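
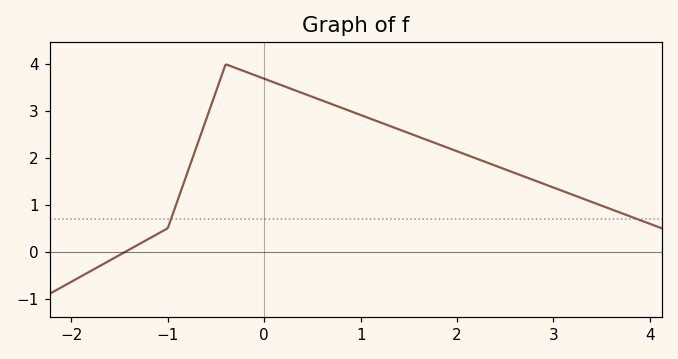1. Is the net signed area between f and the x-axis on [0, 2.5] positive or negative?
positive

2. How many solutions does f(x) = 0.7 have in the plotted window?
2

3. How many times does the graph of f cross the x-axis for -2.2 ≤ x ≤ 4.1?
1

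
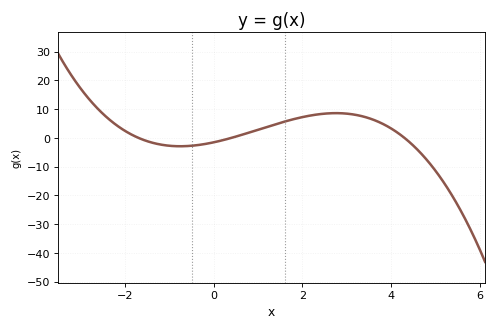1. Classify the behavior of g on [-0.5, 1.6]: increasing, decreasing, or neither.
increasing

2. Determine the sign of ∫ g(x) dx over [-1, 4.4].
positive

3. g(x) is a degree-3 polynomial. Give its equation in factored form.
y = -0.53(x + 1.7)(x - 0.4)(x - 4.3)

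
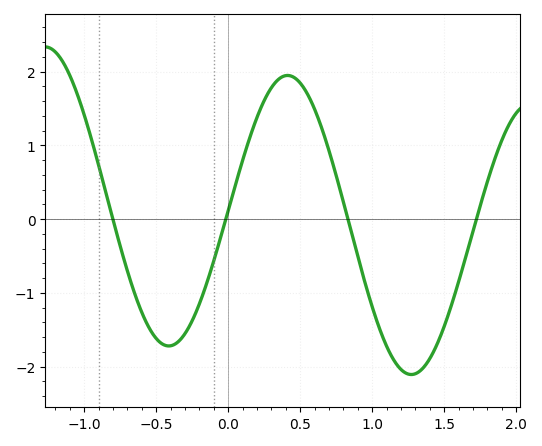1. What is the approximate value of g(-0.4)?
-1.72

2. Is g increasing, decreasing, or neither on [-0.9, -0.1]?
neither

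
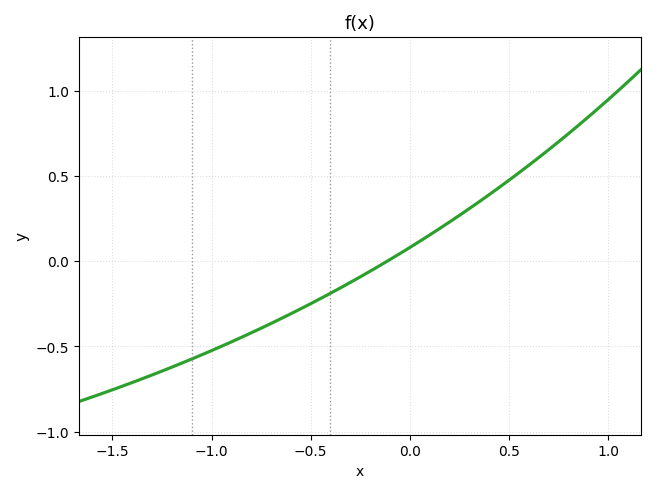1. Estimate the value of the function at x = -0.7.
-0.35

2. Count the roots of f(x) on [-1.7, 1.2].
1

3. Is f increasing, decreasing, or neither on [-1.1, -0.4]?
increasing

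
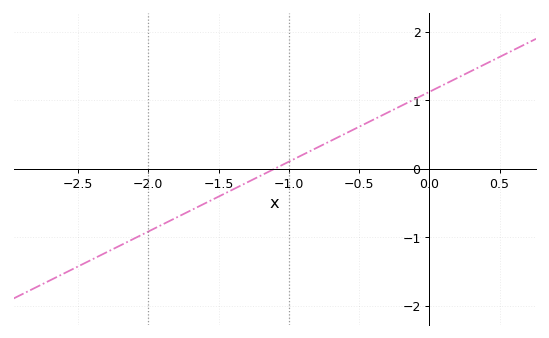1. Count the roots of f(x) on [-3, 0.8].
1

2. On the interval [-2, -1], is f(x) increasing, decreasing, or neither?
increasing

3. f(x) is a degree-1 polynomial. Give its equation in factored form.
y = 1.02(x + 1.1)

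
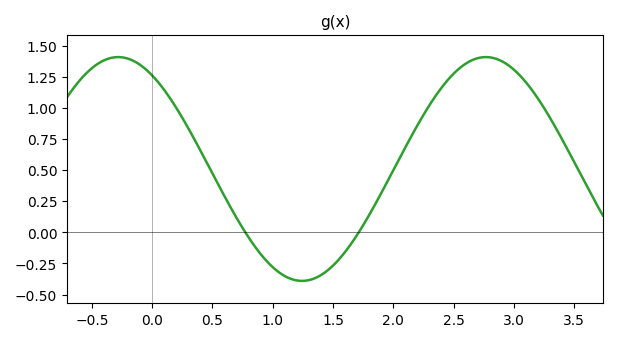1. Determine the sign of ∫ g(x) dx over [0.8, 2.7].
positive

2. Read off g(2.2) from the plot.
0.85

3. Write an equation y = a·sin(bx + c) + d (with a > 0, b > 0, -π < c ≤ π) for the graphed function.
y = 0.9sin(2.1x + 2.2) + 0.51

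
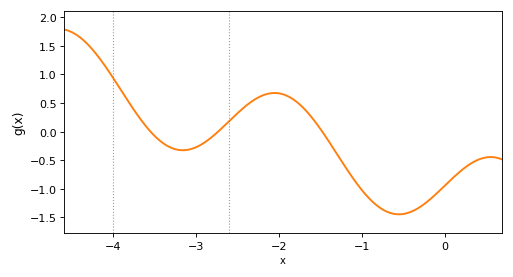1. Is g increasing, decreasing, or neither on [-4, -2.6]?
neither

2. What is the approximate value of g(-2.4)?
0.45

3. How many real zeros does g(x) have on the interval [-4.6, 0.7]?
3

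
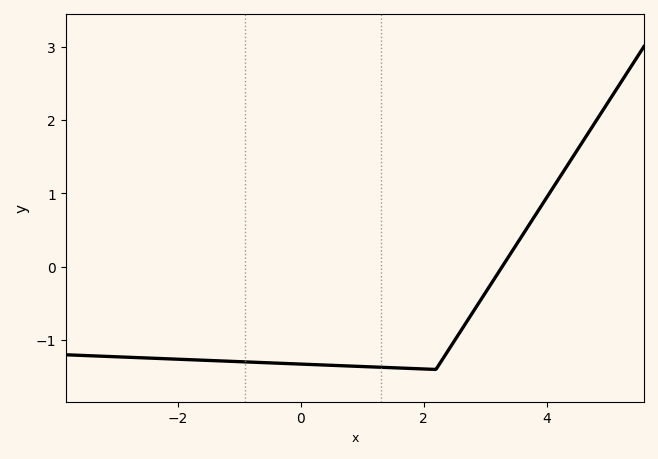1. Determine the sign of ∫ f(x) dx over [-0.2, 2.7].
negative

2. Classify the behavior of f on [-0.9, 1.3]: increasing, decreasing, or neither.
decreasing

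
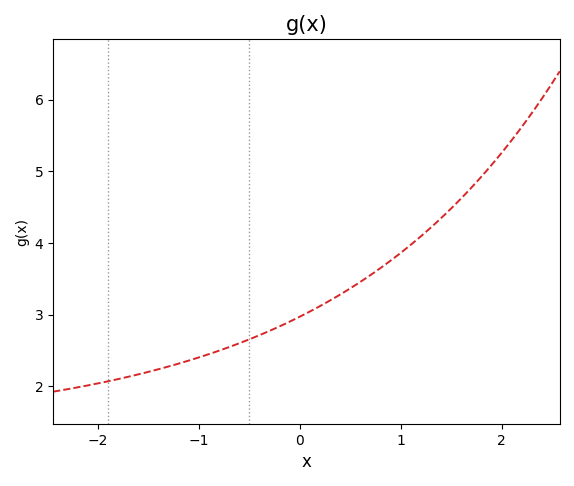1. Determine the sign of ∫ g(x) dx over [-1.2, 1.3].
positive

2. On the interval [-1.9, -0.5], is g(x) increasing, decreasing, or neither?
increasing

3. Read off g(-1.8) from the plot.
2.1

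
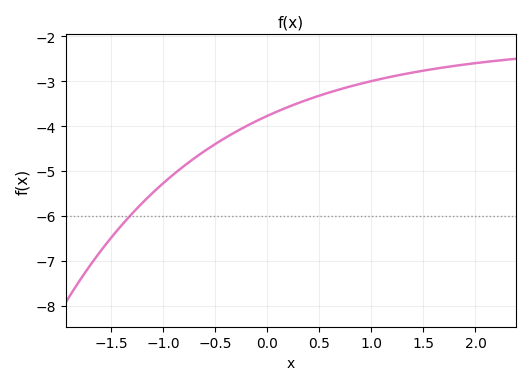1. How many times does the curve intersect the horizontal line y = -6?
1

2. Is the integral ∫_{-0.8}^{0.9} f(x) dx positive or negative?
negative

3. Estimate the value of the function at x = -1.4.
-6.2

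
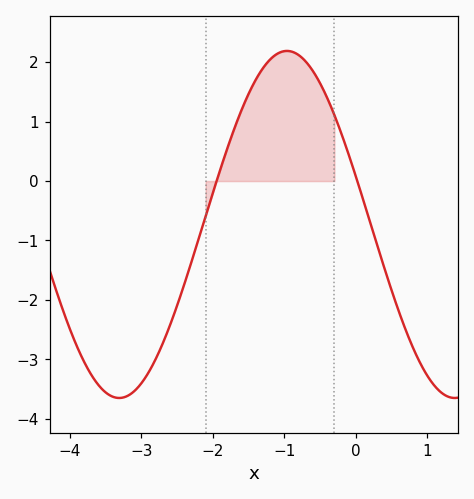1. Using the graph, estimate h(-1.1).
2.1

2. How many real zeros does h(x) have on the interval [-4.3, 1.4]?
2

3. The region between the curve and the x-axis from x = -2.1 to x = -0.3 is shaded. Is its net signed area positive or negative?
positive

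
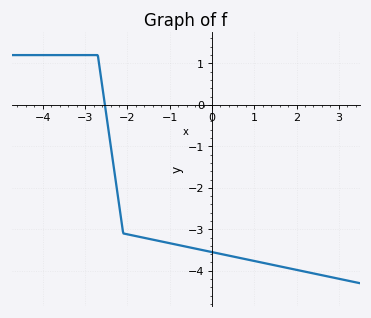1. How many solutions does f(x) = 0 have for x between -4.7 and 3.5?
1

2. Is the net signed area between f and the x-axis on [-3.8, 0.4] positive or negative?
negative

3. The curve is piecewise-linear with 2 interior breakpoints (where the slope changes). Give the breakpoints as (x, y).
(-2.7, 1.2); (-2.1, -3.1)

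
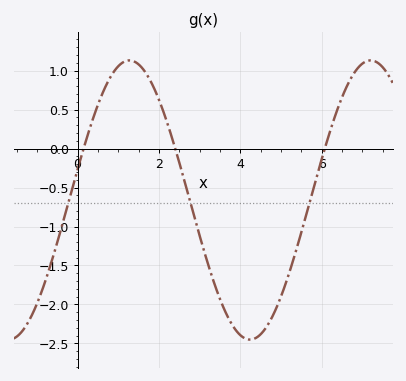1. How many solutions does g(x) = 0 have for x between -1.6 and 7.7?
3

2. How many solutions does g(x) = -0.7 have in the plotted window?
3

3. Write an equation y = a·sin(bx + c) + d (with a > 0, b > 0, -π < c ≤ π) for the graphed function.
y = 1.79sin(1.1x + 0.22) - 0.66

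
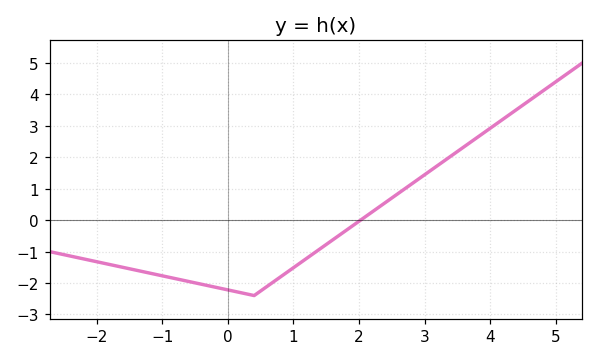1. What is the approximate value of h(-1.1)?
-1.73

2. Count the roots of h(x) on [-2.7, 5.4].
1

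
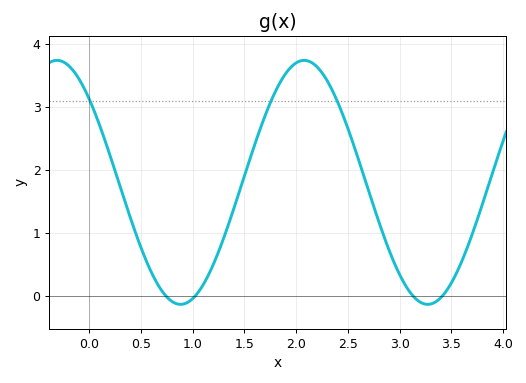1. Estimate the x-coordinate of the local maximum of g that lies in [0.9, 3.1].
2.1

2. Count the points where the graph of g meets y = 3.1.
3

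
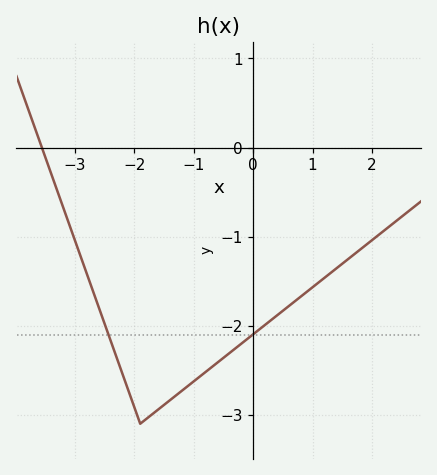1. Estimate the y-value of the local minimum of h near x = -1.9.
-3.1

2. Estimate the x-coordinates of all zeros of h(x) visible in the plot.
-3.6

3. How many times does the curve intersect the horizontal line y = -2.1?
2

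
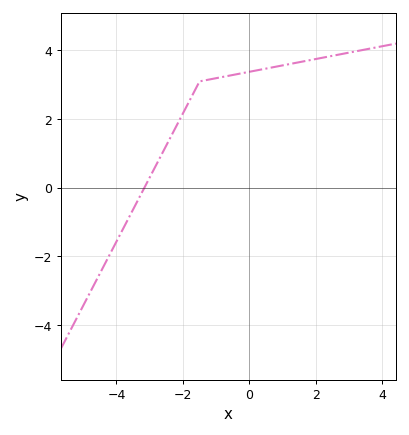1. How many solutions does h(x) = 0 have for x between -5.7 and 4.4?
1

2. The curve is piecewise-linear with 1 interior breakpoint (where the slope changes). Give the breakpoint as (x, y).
(-1.5, 3.1)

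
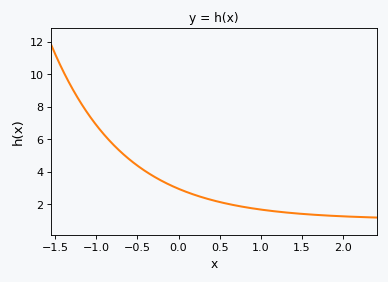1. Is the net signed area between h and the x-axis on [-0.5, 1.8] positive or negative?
positive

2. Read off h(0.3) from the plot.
2.4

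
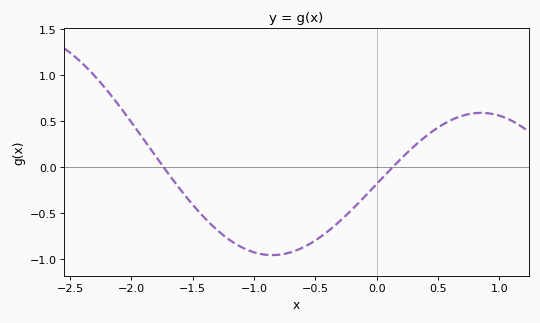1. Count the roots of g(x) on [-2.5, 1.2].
2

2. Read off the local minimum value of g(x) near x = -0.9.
-0.959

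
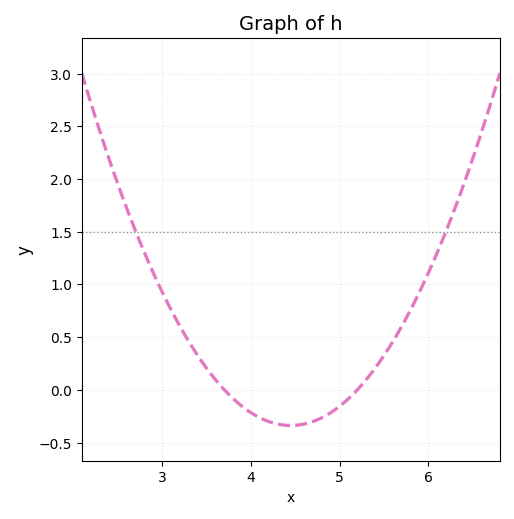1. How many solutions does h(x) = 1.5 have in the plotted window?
2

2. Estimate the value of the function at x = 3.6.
0.1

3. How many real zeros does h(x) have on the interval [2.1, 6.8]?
2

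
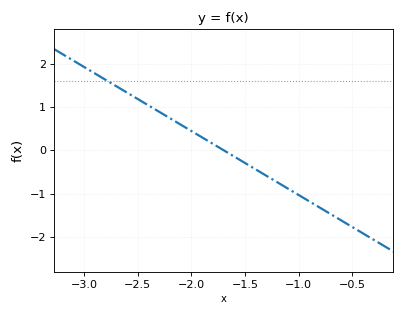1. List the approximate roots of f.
-1.7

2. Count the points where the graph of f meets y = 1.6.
1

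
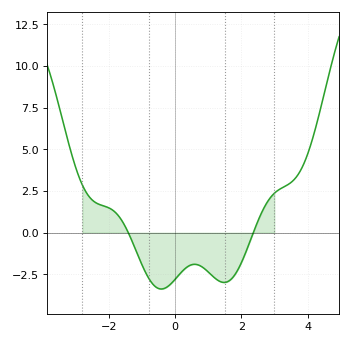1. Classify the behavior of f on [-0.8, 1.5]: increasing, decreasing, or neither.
neither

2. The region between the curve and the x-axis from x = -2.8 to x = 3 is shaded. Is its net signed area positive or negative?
negative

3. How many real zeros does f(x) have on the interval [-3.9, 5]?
2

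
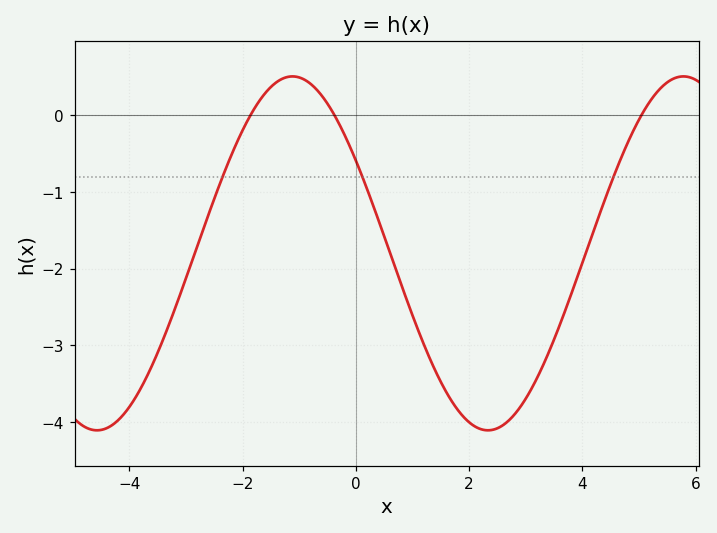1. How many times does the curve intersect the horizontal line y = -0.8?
3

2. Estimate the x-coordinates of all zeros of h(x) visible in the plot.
-1.8, -0.4, 5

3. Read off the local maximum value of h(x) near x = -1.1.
0.5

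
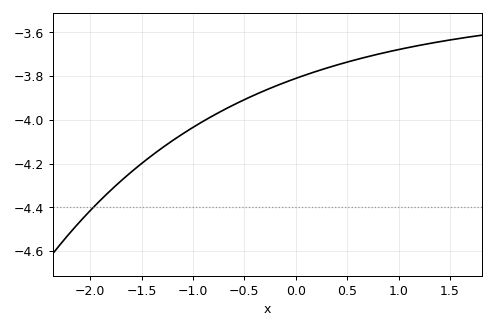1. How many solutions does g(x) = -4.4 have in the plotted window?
1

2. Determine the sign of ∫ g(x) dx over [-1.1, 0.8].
negative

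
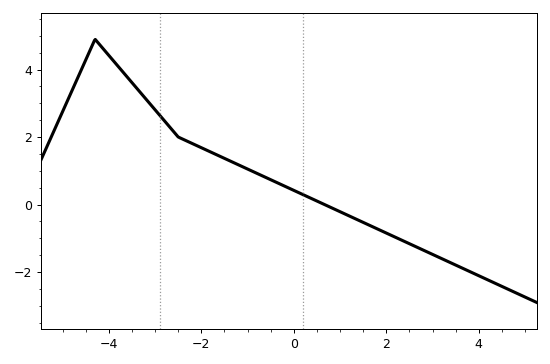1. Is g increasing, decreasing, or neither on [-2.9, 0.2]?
decreasing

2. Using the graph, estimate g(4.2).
-2.23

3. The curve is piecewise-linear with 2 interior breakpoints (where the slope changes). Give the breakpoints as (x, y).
(-4.3, 4.9); (-2.5, 2)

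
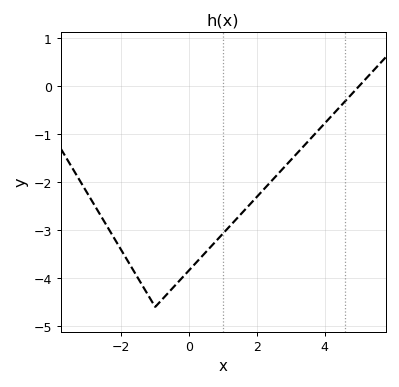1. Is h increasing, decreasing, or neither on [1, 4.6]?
increasing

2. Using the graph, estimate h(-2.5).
-2.82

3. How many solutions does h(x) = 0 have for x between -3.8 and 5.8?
1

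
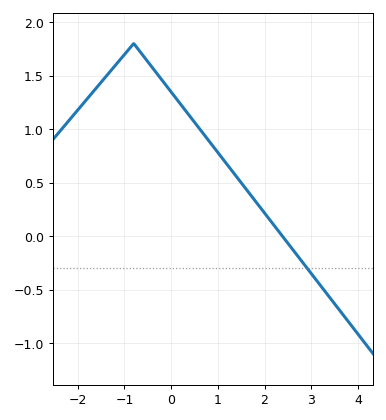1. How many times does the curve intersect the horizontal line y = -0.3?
1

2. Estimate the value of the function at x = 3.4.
-0.6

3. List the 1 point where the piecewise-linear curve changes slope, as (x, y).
(-0.8, 1.8)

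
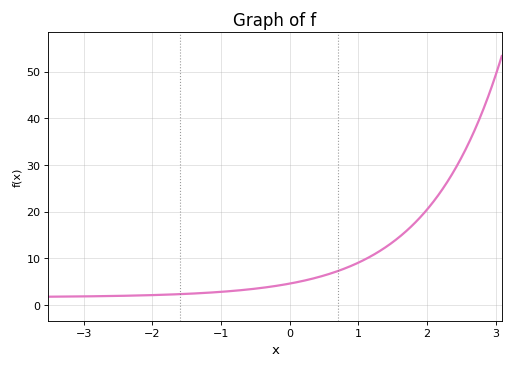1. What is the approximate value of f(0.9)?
8.37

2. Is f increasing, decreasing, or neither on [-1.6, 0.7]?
increasing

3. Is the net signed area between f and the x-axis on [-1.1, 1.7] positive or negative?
positive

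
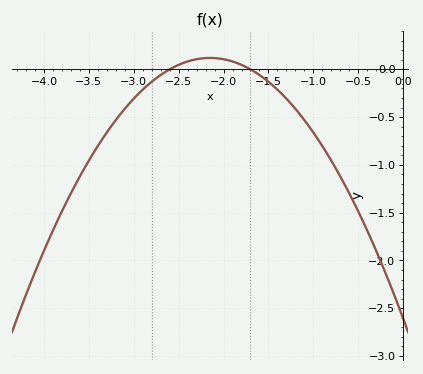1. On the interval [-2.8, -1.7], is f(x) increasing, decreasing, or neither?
neither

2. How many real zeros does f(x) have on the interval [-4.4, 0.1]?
2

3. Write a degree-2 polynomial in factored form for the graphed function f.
y = -0.59(x + 2.6)(x + 1.7)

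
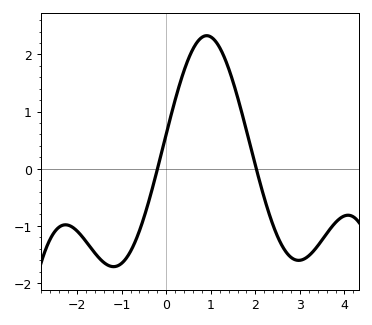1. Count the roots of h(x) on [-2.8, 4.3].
2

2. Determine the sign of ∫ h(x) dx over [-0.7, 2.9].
positive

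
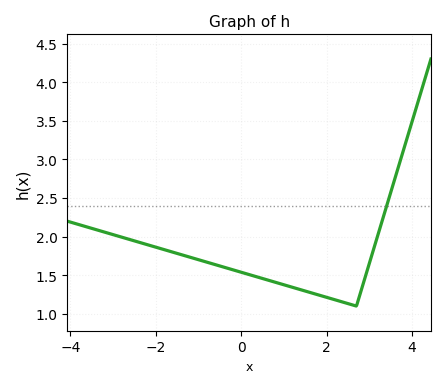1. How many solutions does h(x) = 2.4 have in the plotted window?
1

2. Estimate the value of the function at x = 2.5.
1.13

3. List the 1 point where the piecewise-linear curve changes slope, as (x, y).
(2.7, 1.1)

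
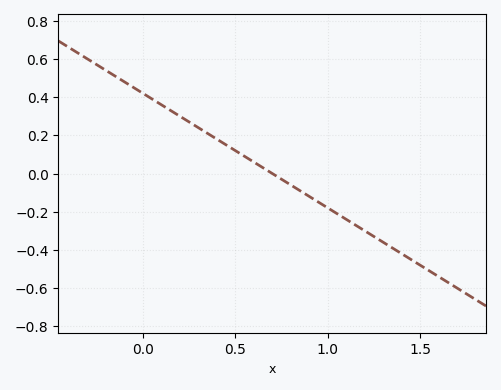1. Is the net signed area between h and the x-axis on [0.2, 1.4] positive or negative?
negative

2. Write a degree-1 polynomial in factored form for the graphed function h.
y = -0.6(x - 0.7)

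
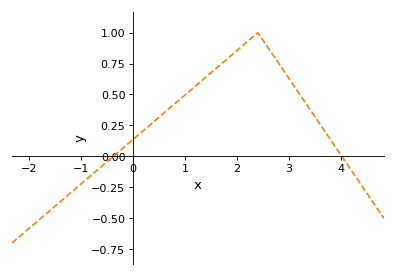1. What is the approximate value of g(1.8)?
0.78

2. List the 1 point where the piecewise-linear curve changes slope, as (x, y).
(2.4, 1)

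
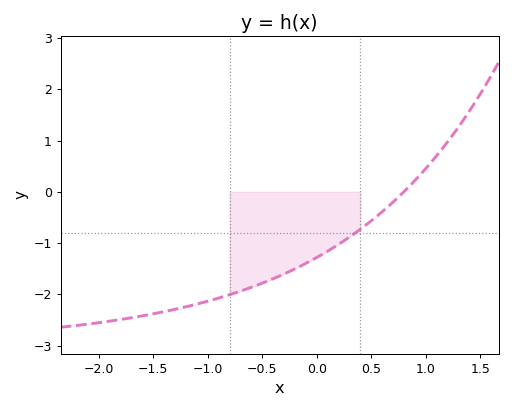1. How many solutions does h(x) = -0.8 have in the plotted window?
1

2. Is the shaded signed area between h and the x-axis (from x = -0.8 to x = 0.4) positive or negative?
negative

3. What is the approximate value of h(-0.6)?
-1.9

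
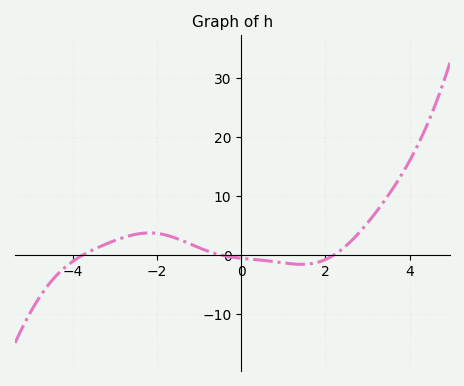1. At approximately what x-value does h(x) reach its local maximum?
-2.18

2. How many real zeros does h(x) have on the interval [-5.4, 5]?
3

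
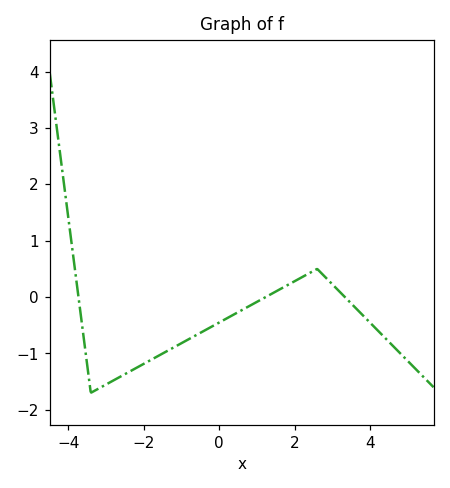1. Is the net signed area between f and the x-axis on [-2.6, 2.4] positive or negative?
negative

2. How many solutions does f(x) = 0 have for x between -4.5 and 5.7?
3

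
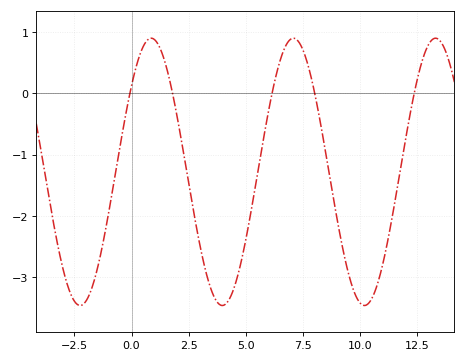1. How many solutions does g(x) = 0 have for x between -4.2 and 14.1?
5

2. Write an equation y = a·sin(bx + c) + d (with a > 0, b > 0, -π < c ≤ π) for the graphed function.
y = 2.18sin(1x + 0.7) - 1.28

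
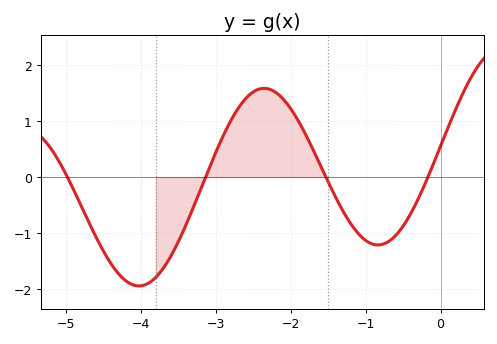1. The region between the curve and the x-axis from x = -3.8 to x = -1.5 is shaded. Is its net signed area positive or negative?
positive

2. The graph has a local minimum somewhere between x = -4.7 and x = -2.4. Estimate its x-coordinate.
-4.02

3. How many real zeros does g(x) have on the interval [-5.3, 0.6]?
4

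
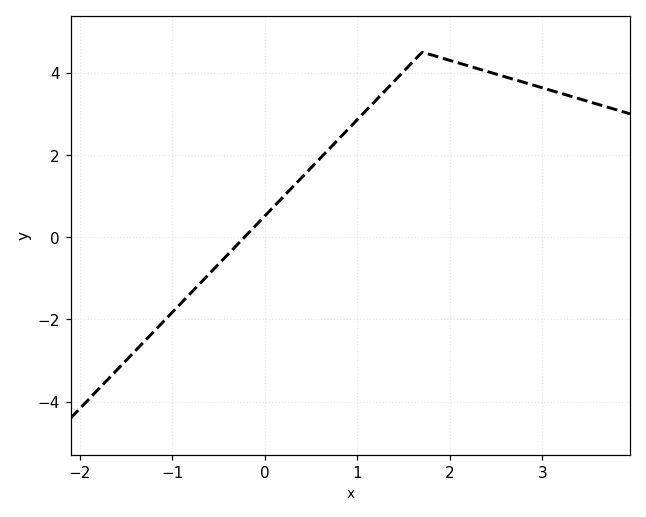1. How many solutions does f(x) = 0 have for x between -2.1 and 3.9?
1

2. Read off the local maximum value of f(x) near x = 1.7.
4.5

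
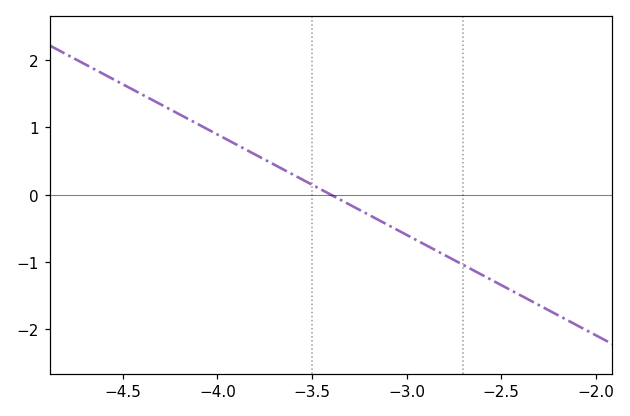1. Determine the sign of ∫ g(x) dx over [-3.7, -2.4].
negative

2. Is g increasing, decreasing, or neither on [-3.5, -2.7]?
decreasing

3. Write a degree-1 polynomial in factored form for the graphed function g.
y = -1.49(x + 3.4)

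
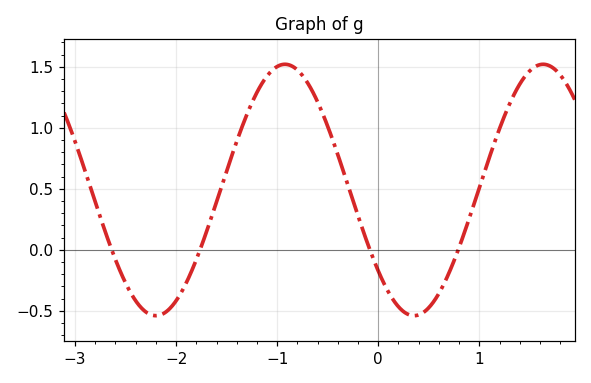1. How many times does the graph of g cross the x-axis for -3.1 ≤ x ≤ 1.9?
4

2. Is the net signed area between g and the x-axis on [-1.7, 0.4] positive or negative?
positive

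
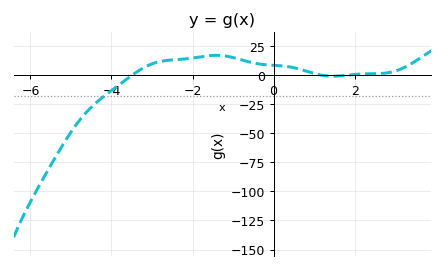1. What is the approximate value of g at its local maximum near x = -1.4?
16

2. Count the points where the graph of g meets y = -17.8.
1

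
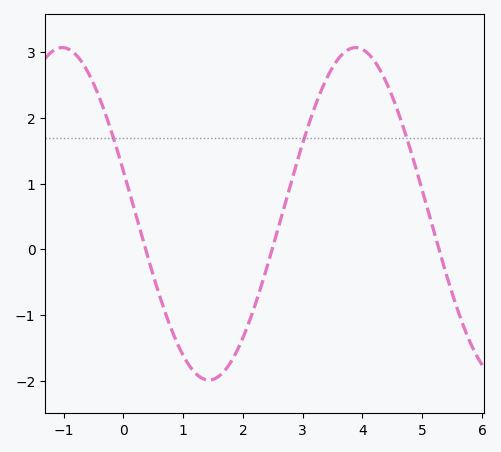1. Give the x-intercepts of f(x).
0.4, 2.5, 5.3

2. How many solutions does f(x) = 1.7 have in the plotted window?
3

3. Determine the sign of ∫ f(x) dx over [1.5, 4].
positive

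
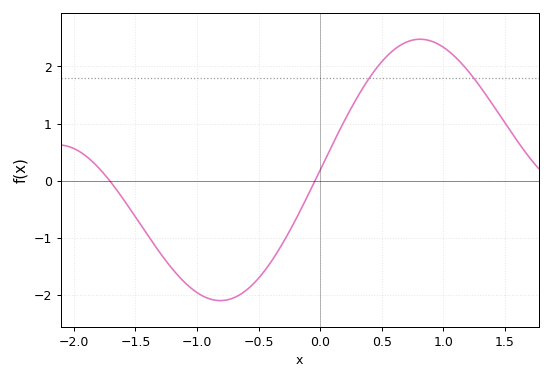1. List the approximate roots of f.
-1.71, -0.042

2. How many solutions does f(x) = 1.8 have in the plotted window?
2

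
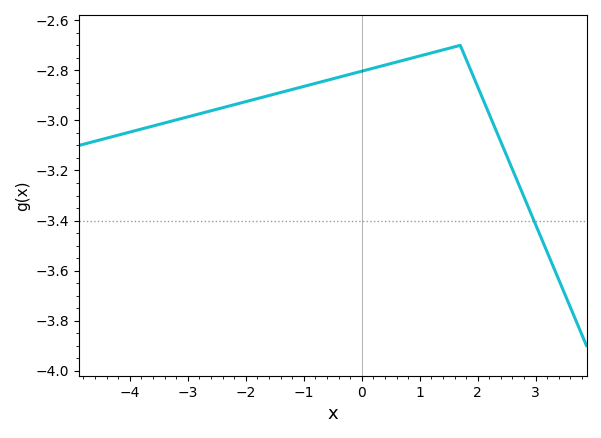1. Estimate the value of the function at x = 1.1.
-2.74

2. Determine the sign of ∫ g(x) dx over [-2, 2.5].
negative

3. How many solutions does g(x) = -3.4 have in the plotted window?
1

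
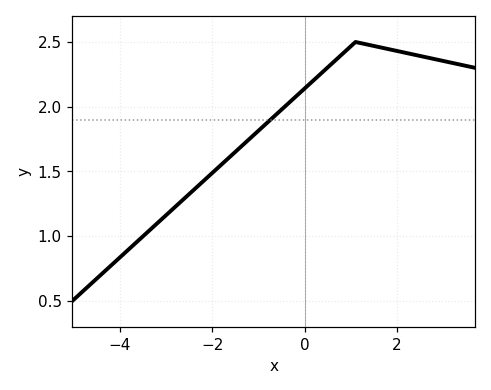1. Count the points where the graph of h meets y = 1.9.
1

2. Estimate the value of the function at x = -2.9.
1.2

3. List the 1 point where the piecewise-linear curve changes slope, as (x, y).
(1.1, 2.5)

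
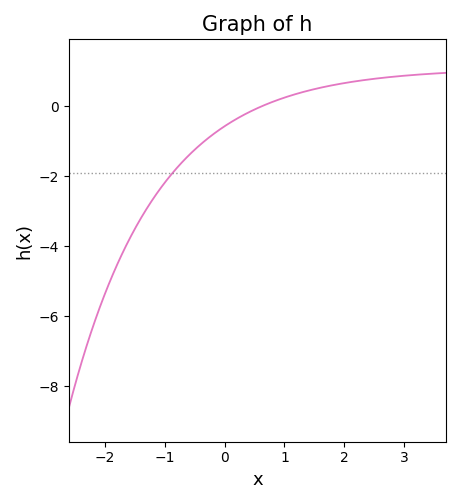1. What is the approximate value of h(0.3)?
-0.2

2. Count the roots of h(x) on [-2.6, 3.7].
1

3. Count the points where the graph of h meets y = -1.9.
1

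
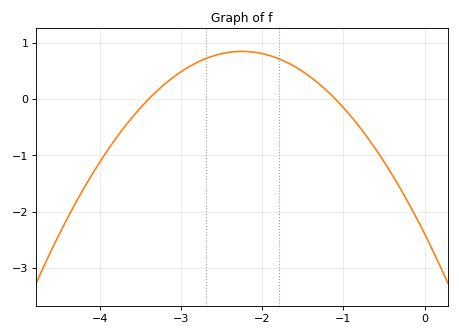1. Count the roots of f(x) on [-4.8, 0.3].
2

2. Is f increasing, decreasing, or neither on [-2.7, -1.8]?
neither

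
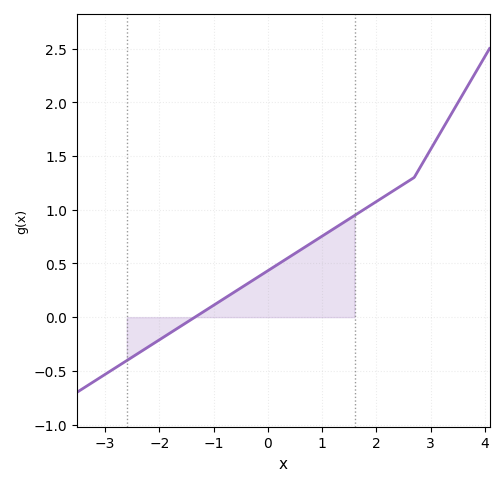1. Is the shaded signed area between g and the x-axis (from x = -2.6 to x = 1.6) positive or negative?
positive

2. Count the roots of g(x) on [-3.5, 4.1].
1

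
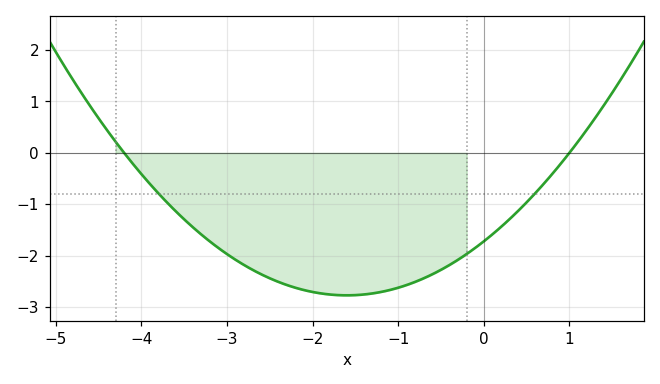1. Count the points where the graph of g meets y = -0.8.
2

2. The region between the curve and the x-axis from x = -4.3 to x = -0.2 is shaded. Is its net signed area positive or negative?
negative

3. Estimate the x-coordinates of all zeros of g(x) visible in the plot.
-4.2, 1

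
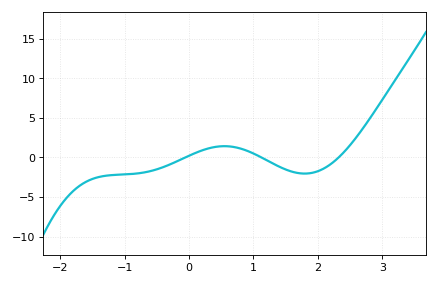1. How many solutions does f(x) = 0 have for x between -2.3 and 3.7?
3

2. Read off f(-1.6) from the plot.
-3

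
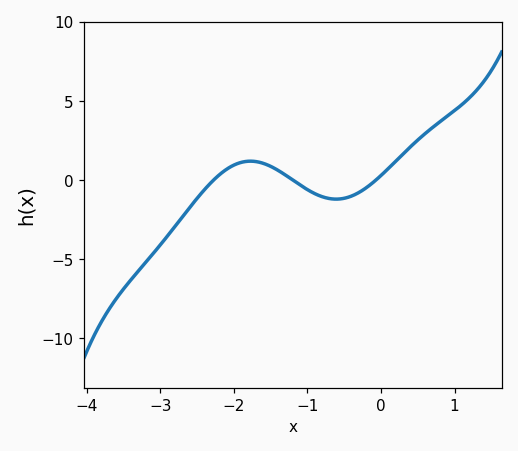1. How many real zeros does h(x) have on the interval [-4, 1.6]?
3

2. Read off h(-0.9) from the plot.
-0.863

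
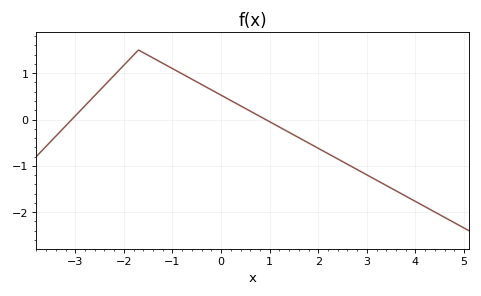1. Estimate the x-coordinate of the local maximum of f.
-1.7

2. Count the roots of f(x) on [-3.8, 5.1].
2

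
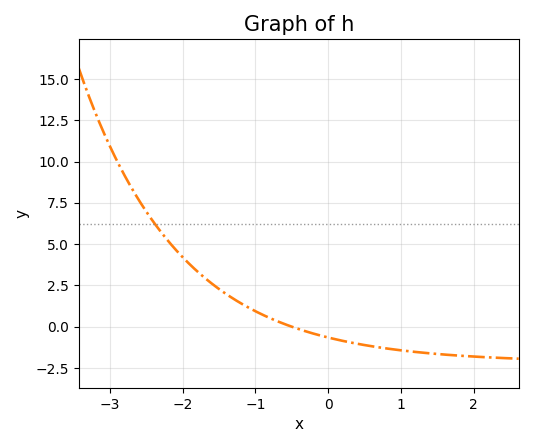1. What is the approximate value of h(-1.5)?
2.5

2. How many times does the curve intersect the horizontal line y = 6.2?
1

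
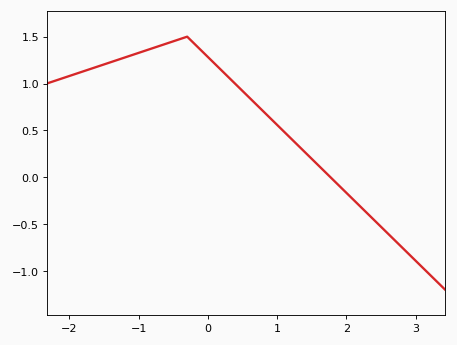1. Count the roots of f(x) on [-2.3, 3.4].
1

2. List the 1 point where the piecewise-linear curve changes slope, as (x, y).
(-0.3, 1.5)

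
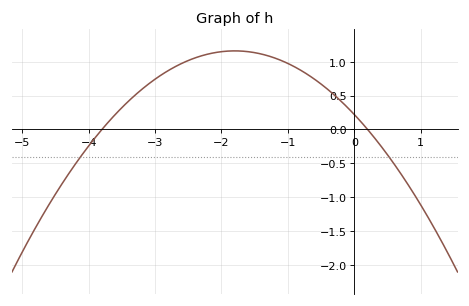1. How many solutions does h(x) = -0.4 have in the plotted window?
2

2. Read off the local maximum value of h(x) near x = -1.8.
1.15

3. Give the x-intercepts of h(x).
-3.8, 0.2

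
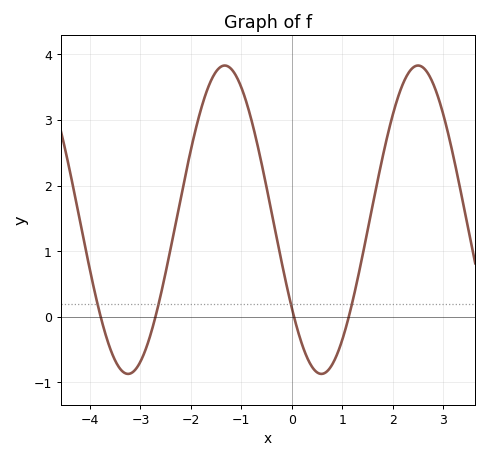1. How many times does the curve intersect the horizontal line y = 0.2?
4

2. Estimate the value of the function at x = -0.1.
0.466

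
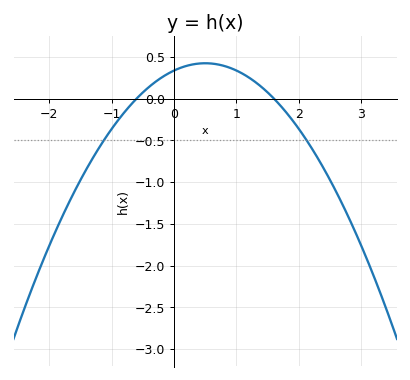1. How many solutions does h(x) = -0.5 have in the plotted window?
2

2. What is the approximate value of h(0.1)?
0.367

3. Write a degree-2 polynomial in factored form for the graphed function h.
y = -0.35(x + 0.6)(x - 1.6)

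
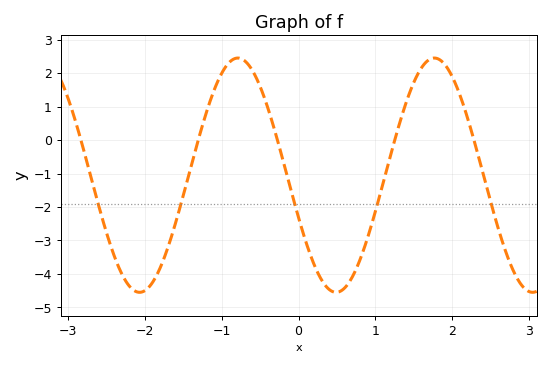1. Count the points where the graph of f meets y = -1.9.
5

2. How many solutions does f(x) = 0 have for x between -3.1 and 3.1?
5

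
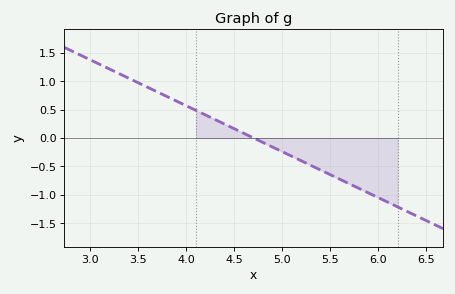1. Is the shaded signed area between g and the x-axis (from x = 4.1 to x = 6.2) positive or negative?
negative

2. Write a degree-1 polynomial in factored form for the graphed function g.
y = -0.81(x - 4.7)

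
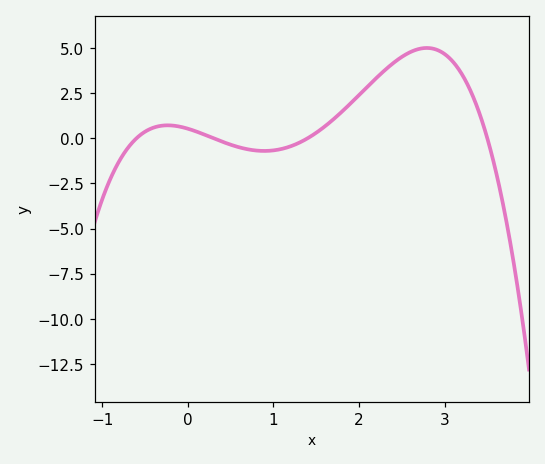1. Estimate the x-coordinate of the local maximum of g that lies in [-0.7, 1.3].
-0.2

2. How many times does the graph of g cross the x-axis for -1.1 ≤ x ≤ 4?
4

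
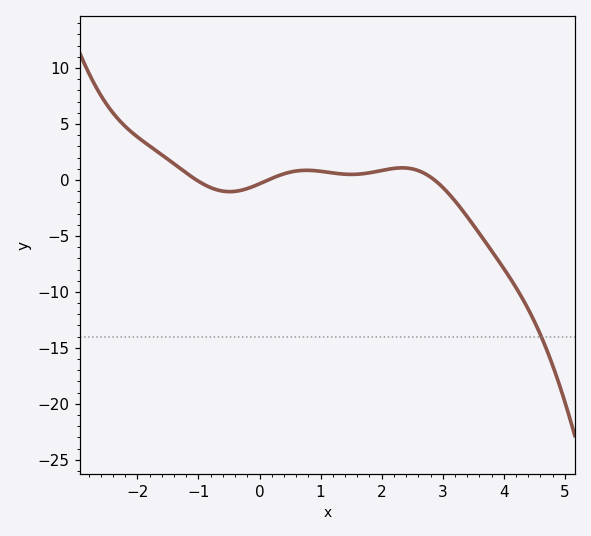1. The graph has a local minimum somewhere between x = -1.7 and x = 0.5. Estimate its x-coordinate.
-0.489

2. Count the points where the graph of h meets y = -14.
1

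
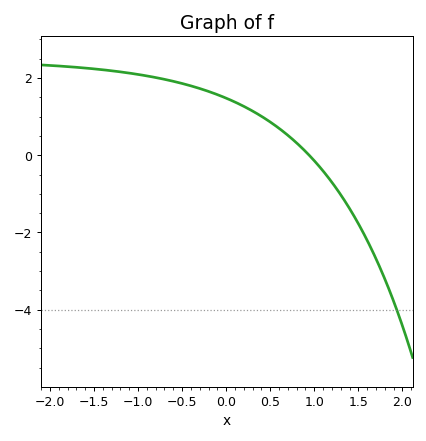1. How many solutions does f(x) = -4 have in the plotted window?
1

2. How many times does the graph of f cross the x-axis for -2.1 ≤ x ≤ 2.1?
1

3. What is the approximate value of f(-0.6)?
1.92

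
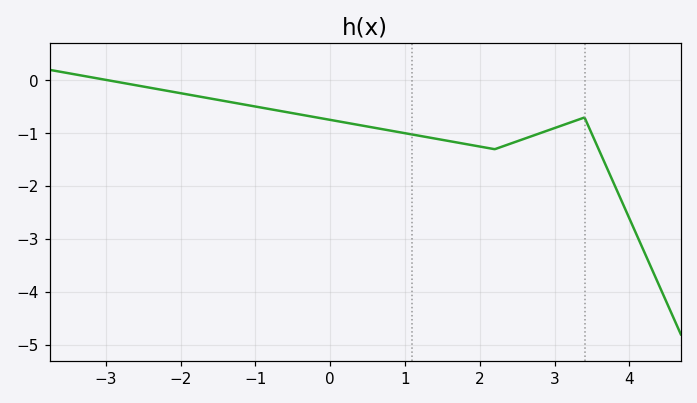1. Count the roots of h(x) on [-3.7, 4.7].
1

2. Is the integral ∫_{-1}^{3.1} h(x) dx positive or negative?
negative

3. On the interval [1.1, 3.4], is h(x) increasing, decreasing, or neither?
neither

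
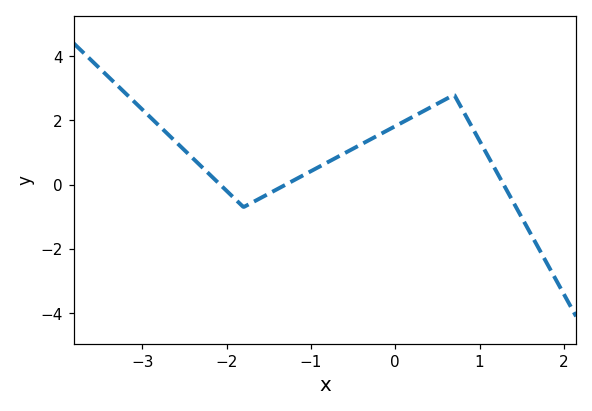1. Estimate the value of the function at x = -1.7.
-0.6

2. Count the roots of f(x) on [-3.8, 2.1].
3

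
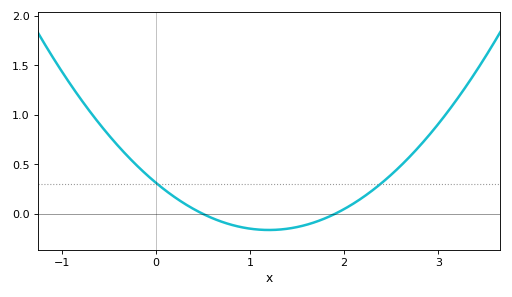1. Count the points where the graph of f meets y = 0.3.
2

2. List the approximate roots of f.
0.5, 1.9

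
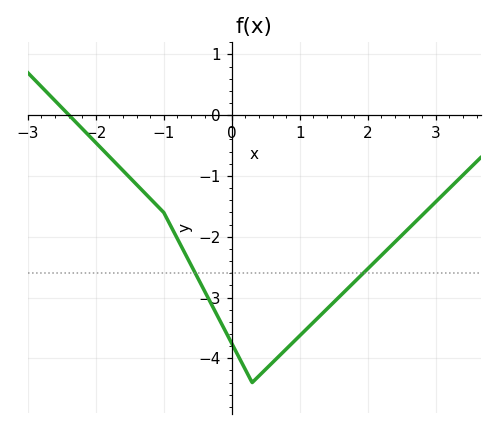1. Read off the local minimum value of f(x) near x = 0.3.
-4.4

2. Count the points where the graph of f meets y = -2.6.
2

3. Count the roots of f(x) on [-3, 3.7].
1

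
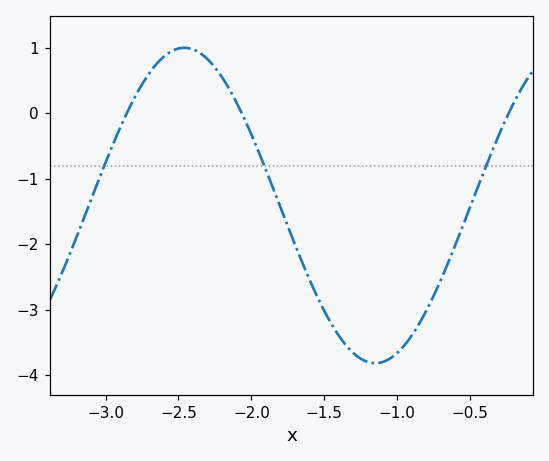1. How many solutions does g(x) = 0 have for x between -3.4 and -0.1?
3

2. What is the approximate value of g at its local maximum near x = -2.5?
1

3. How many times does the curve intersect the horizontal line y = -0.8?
3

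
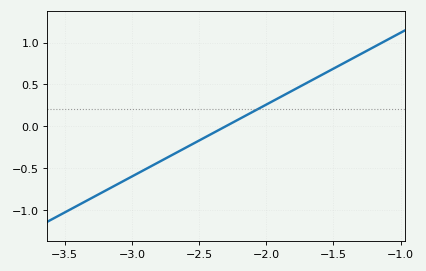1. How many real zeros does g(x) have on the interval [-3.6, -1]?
1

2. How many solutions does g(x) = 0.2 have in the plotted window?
1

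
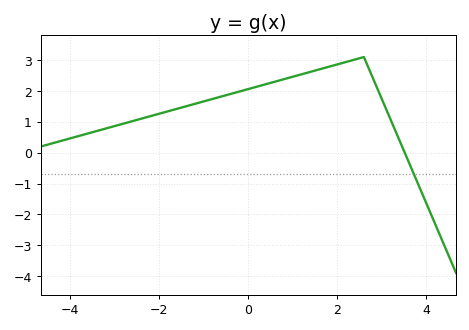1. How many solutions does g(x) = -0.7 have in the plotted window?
1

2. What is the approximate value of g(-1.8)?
1.34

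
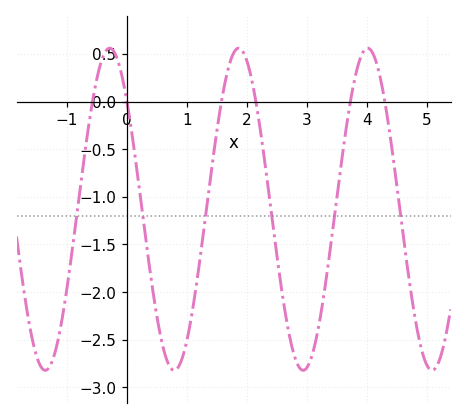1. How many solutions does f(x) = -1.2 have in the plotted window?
6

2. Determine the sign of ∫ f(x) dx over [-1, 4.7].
negative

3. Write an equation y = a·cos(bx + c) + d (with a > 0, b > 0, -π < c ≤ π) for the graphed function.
y = 1.69cos(2.92x + 0.842) - 1.13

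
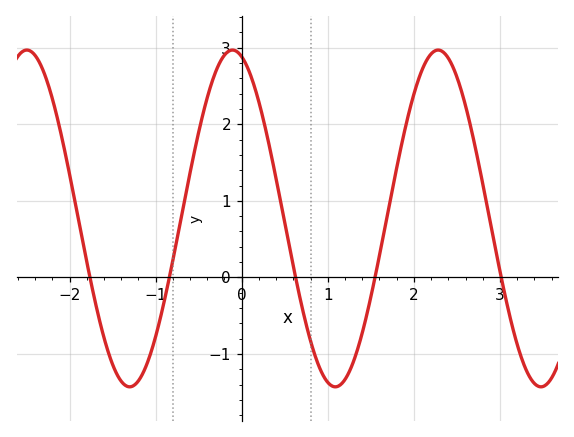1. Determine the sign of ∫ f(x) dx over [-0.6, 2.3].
positive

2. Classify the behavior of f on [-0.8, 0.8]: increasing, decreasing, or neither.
neither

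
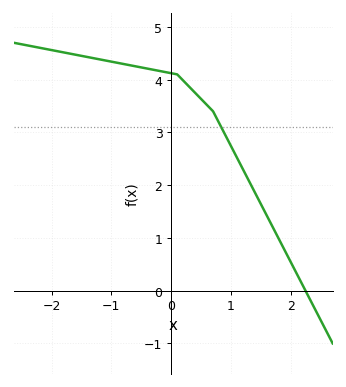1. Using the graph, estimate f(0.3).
3.87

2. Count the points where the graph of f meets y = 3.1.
1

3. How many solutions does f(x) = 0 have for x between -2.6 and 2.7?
1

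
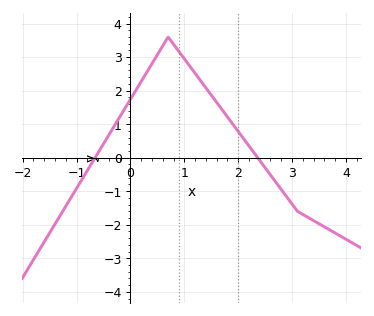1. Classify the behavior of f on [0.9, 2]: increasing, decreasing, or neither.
decreasing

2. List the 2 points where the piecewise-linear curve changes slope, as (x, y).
(0.7, 3.6); (3.1, -1.6)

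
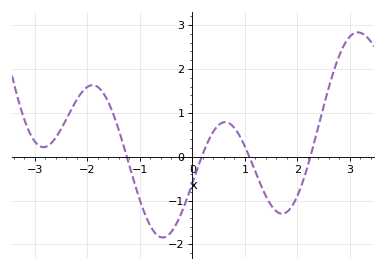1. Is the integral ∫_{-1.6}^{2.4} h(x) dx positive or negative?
negative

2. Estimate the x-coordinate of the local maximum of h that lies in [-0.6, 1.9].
0.6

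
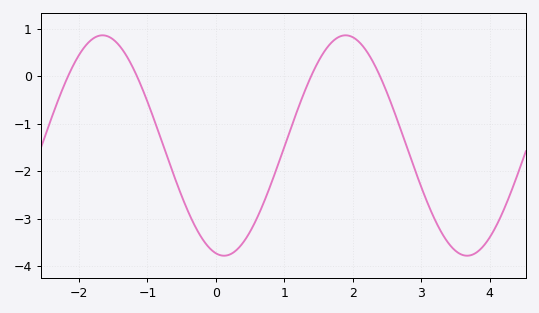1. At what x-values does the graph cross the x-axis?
-2.2, -1.2, 1.4, 2.4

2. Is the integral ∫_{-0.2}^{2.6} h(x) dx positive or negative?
negative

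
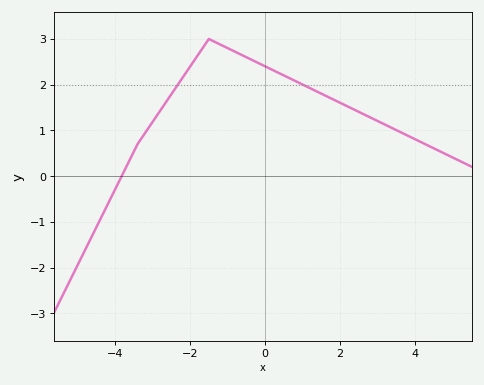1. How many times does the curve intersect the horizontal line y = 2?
2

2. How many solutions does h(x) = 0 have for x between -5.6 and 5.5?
1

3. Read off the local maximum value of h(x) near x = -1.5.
3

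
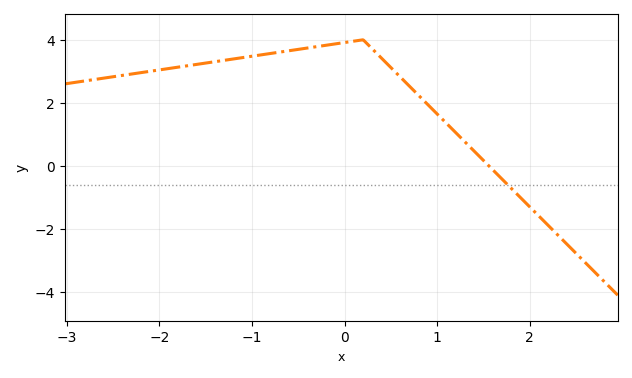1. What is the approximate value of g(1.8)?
-0.8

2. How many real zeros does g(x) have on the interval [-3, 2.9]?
1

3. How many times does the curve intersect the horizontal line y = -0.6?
1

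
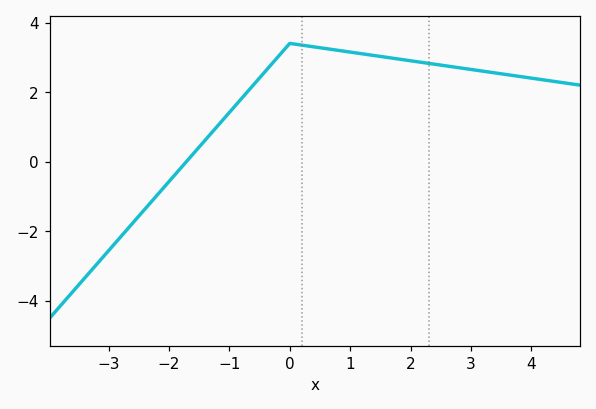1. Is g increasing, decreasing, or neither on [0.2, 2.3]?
decreasing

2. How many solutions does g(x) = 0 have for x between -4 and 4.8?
1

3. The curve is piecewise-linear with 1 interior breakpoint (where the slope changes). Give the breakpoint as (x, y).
(0, 3.4)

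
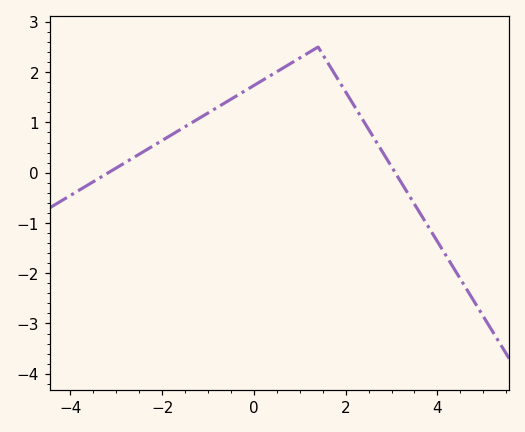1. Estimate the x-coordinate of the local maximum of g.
1.4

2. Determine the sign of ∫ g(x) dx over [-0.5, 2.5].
positive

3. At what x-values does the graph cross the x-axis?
-3.2, 3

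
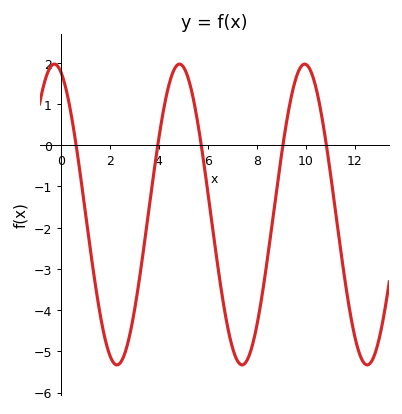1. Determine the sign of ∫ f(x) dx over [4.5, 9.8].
negative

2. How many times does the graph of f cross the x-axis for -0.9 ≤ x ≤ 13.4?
5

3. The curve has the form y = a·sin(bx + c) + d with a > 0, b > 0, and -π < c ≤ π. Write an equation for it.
y = 3.65sin(1.23x + 1.89) - 1.68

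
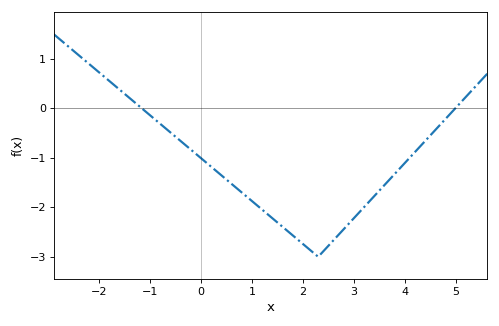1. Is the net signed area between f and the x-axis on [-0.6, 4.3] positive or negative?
negative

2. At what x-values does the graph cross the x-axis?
-1.17, 4.99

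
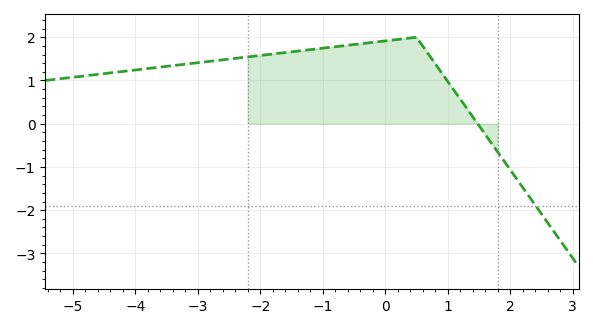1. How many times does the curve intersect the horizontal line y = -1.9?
1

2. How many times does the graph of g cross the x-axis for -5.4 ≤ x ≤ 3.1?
1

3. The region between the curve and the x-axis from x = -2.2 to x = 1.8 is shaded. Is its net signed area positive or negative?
positive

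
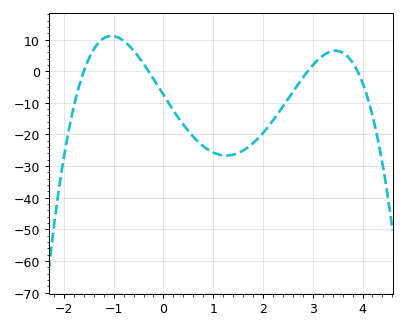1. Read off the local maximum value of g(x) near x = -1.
11.1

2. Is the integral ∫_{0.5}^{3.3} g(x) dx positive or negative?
negative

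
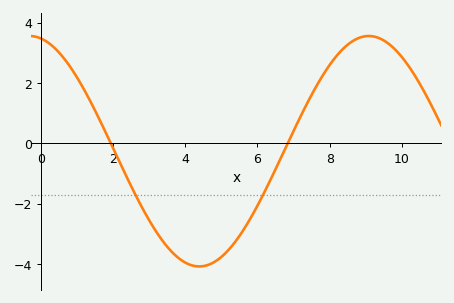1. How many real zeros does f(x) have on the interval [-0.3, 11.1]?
2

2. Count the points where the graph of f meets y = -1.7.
2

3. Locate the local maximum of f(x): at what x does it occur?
9.08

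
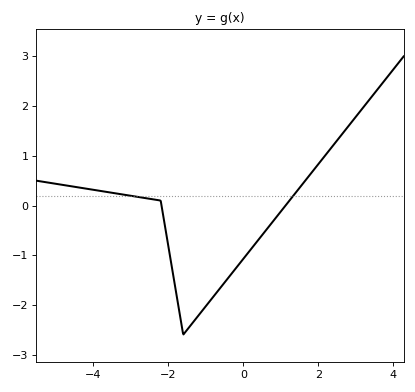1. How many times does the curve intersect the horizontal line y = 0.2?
2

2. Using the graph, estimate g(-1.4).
-2.4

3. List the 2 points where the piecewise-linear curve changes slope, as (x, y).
(-2.2, 0.1); (-1.6, -2.6)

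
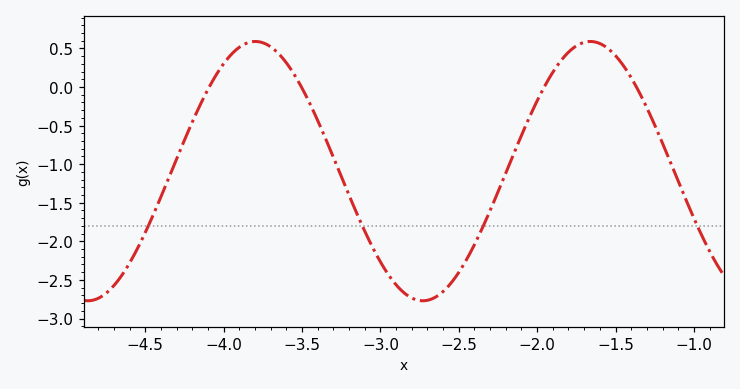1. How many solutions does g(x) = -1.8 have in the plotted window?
4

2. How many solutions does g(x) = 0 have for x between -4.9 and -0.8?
4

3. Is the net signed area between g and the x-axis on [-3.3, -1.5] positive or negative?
negative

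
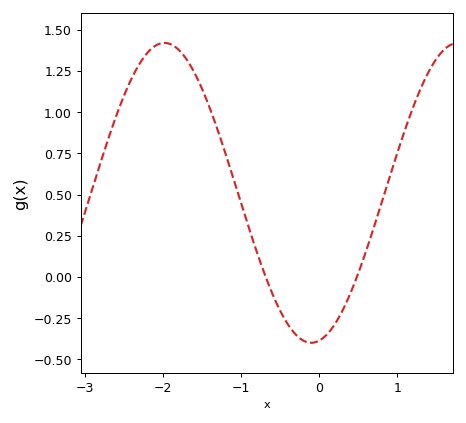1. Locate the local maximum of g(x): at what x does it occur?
-1.98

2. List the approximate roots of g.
-0.687, 0.482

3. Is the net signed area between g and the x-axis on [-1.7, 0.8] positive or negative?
positive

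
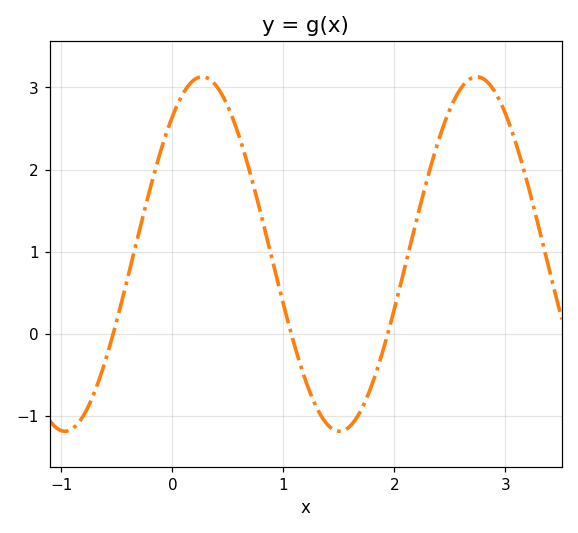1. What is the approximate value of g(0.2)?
3.1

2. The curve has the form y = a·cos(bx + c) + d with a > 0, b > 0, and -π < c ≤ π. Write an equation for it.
y = 2.16cos(2.54x - 0.682) + 0.97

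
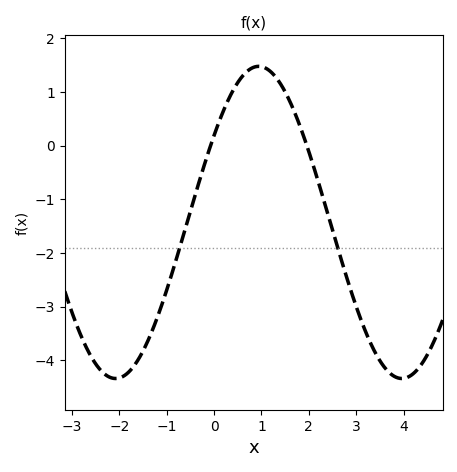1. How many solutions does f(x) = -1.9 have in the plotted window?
2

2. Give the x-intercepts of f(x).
0, 2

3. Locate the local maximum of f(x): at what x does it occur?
1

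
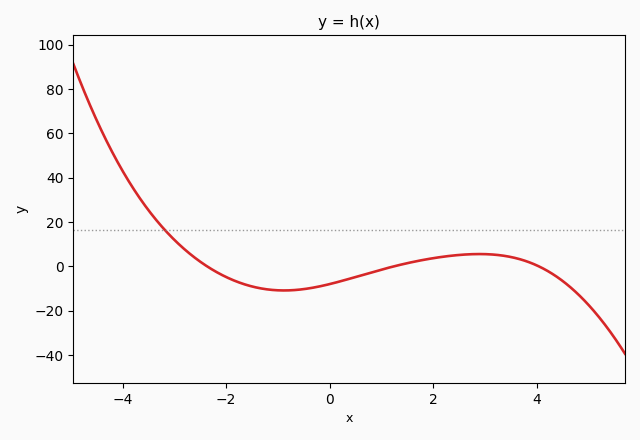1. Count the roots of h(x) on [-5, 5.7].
3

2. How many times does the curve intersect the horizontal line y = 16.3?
1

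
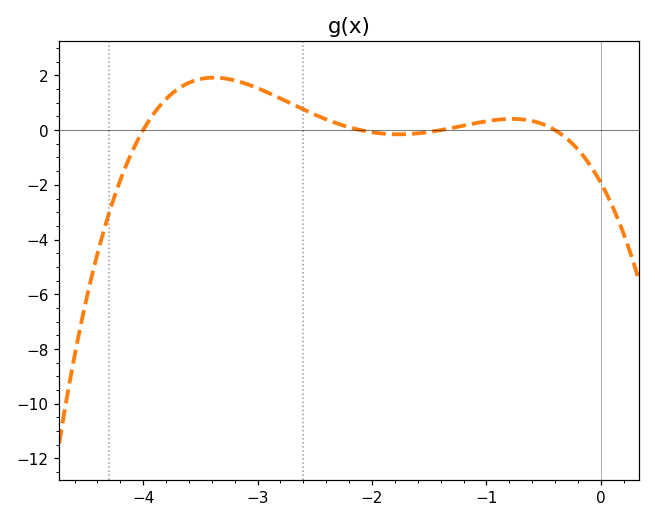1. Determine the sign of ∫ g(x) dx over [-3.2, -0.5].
positive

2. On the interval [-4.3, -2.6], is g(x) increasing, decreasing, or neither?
neither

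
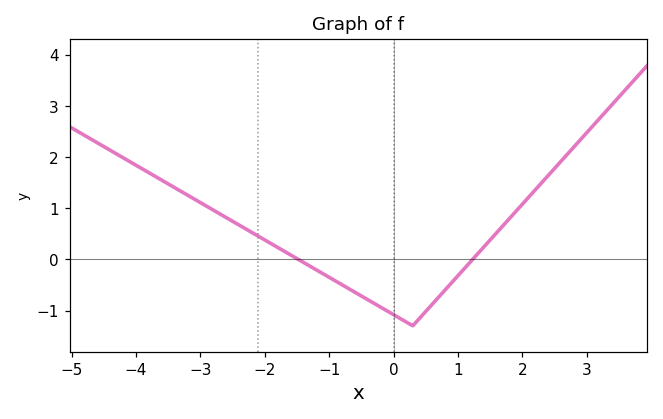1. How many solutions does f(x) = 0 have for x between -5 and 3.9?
2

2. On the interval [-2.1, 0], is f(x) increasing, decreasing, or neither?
decreasing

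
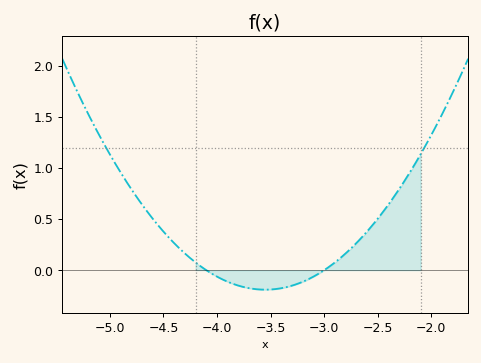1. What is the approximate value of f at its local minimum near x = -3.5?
-0.2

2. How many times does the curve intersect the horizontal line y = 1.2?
2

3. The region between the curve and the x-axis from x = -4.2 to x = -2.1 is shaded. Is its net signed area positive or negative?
positive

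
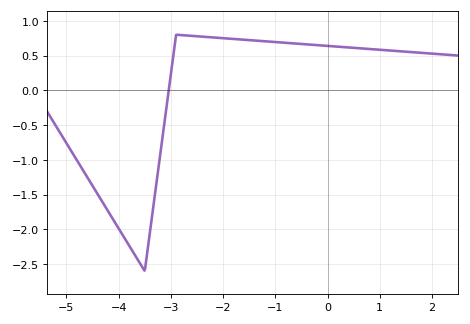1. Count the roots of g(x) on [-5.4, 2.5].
1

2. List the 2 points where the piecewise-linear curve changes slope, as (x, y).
(-3.5, -2.6); (-2.9, 0.8)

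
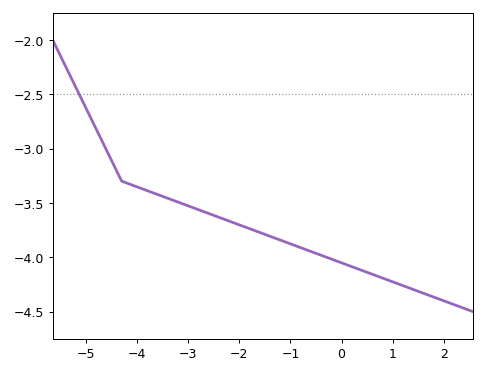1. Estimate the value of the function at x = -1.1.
-3.85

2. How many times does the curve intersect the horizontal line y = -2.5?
1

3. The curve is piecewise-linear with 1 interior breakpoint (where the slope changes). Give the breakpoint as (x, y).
(-4.3, -3.3)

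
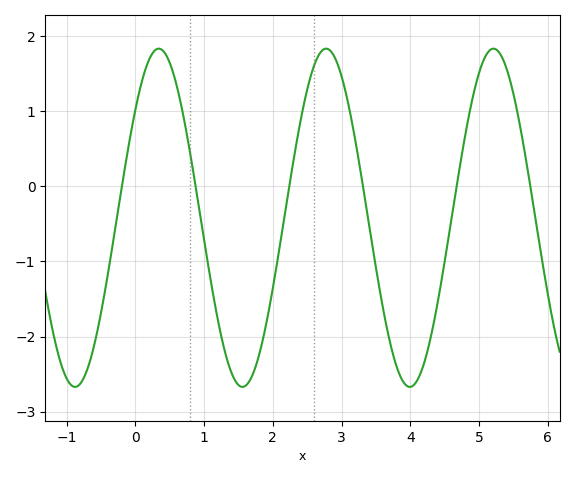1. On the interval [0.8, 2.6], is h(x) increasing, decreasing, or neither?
neither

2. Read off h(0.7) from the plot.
0.9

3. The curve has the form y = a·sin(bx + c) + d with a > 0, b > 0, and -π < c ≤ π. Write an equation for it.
y = 2.25sin(2.6x + 0.69) - 0.42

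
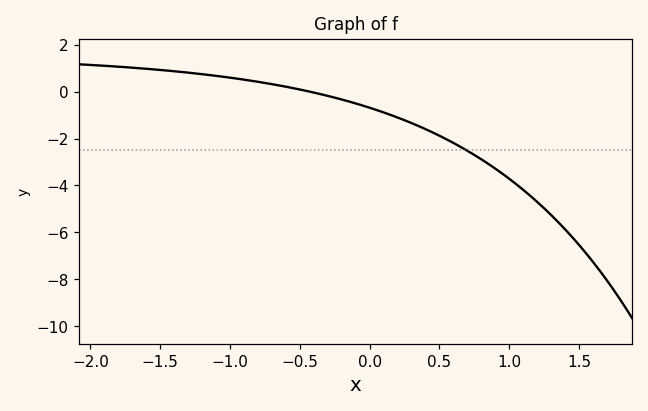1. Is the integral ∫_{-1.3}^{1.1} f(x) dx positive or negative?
negative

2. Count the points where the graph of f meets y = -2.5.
1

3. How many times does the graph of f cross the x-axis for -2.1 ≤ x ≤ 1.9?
1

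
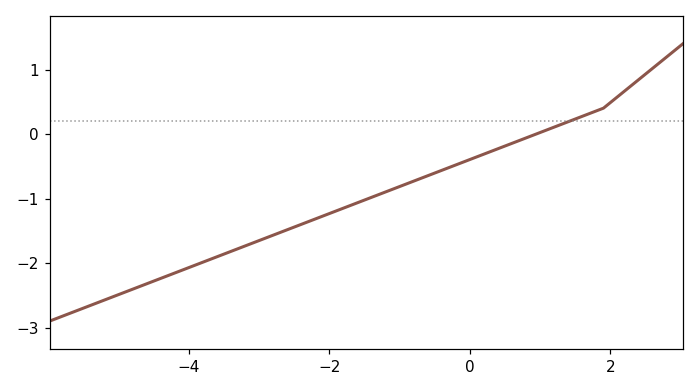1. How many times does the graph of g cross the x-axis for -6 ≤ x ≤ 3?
1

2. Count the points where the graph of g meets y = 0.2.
1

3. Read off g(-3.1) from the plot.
-1.7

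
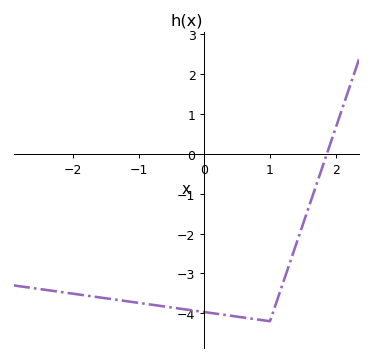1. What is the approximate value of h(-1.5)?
-3.6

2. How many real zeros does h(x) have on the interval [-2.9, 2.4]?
1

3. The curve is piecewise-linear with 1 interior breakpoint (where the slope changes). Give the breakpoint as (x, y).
(1, -4.2)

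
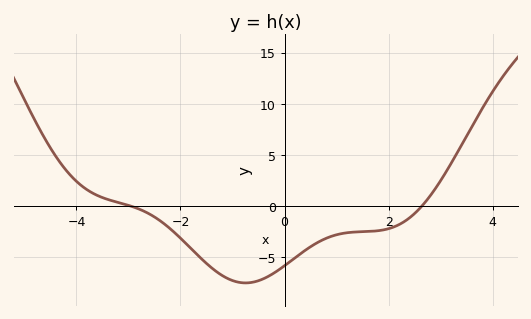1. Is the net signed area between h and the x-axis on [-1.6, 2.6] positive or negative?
negative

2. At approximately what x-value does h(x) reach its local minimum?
-0.8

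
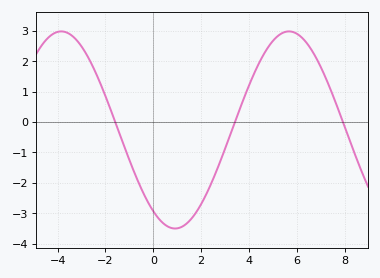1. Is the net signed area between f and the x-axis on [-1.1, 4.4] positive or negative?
negative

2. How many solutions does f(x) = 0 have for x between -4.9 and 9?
3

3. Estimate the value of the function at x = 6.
2.9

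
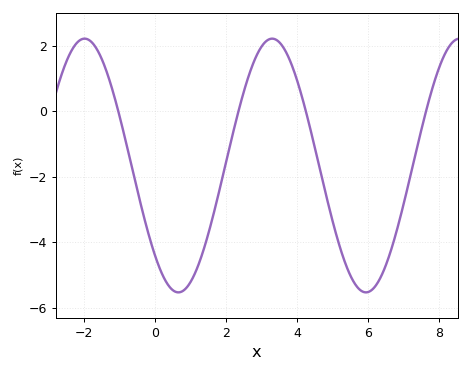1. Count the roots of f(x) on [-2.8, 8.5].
4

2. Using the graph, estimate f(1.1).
-5.02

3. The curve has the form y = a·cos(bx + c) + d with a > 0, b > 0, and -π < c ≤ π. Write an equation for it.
y = 3.87cos(1.19x + 2.35) - 1.66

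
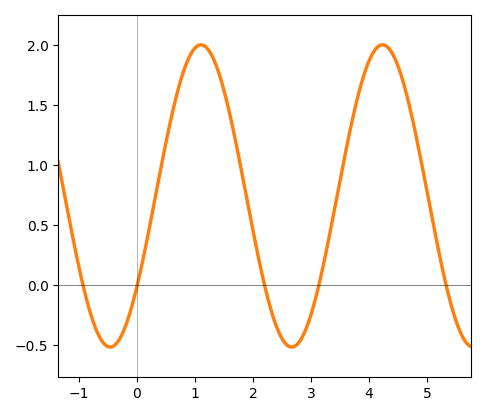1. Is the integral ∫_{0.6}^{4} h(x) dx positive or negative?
positive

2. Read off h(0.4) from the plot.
0.95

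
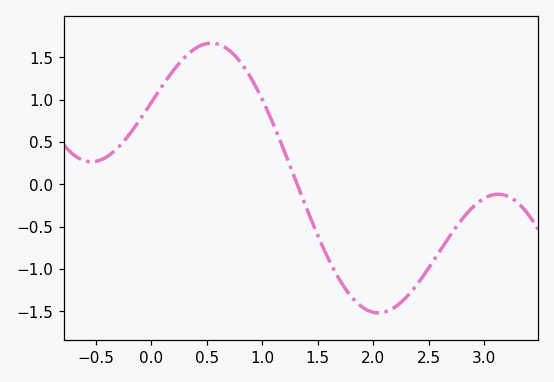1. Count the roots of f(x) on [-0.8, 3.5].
1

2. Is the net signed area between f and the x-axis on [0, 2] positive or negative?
positive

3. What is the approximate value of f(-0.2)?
0.586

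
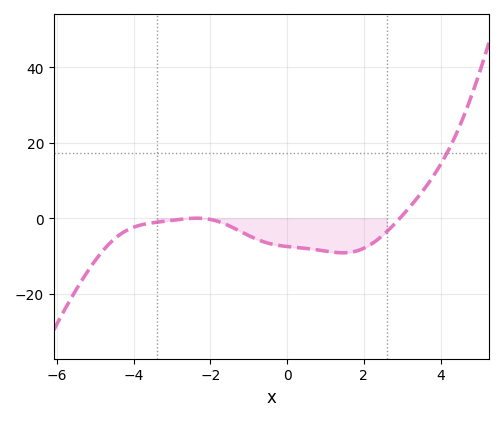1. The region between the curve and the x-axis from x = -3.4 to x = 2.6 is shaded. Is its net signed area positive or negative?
negative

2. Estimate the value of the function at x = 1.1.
-8.87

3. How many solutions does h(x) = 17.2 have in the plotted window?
1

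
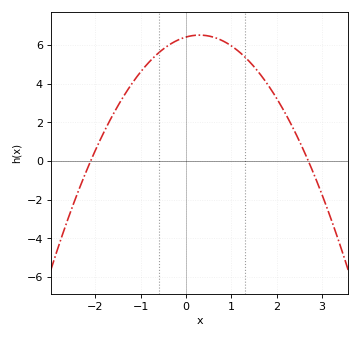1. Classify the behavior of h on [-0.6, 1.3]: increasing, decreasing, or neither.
neither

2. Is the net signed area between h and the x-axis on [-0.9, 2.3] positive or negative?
positive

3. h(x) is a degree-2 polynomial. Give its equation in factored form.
y = -1.13(x + 2.1)(x - 2.7)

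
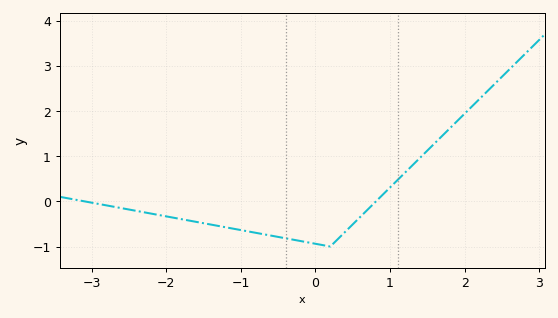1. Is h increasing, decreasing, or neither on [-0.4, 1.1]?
neither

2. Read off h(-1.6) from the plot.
-0.454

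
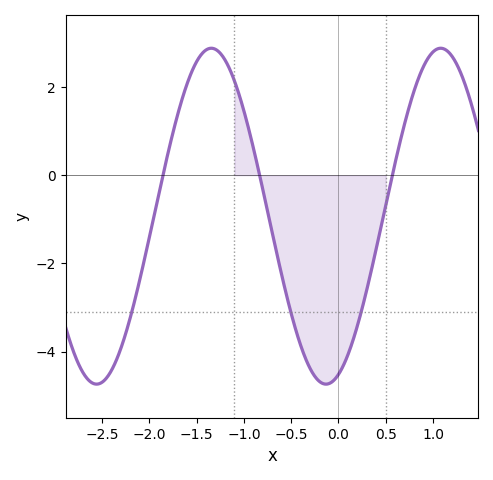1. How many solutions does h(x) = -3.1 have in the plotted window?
3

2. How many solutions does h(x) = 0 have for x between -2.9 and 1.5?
3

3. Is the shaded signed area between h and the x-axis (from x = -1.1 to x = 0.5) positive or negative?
negative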